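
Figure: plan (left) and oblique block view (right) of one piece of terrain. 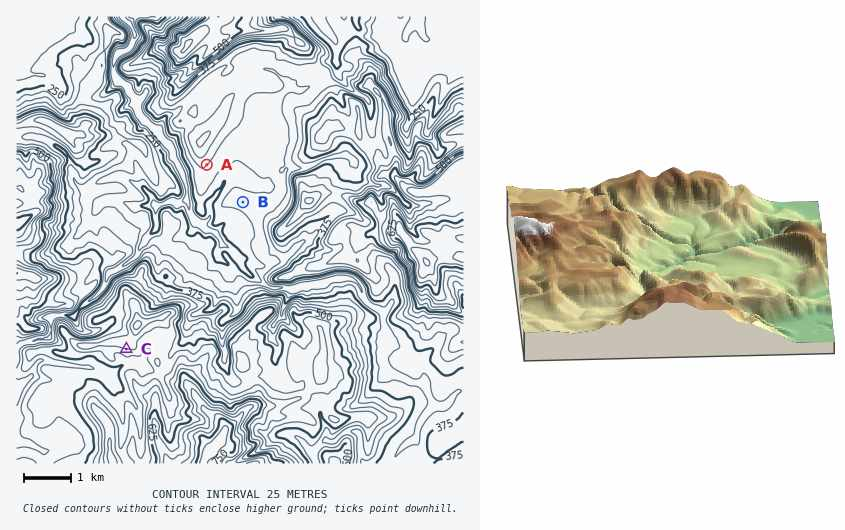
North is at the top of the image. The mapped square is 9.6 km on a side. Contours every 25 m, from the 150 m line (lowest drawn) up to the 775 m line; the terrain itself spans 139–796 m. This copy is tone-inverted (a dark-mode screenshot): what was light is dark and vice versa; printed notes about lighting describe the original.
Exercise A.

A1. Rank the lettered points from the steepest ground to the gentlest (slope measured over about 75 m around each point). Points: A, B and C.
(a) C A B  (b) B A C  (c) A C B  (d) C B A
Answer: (a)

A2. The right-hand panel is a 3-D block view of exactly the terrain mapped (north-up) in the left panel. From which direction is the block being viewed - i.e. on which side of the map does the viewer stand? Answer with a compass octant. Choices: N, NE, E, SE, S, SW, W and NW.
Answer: E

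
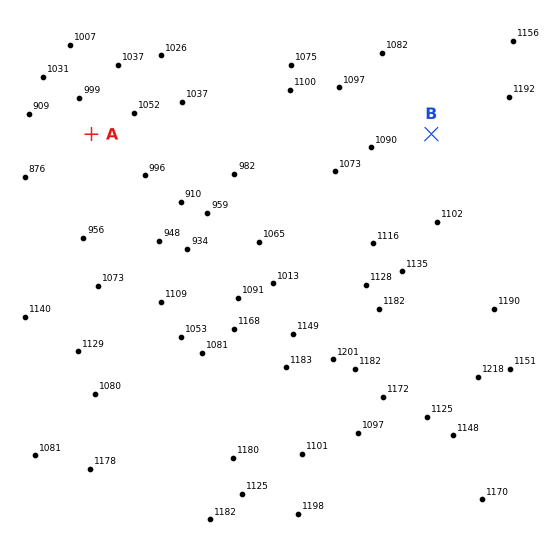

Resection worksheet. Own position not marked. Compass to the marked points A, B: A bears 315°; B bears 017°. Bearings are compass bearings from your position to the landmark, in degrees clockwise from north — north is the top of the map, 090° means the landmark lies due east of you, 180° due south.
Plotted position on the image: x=352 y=394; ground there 1135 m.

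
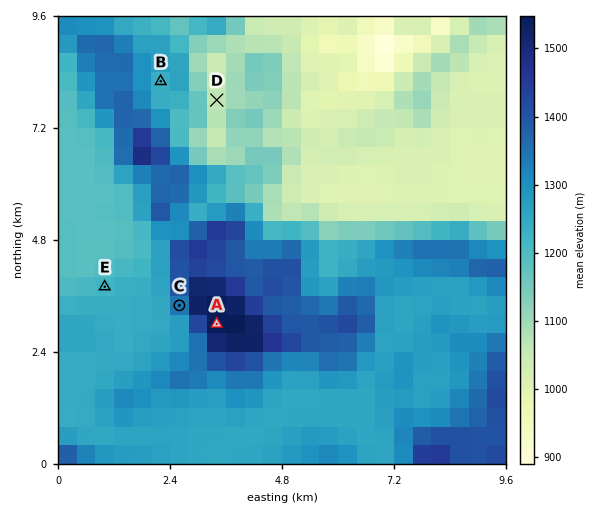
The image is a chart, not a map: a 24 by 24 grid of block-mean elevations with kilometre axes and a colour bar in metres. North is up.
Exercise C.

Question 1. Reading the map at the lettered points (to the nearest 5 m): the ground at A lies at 1550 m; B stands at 1225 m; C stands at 1330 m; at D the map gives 1055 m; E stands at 1220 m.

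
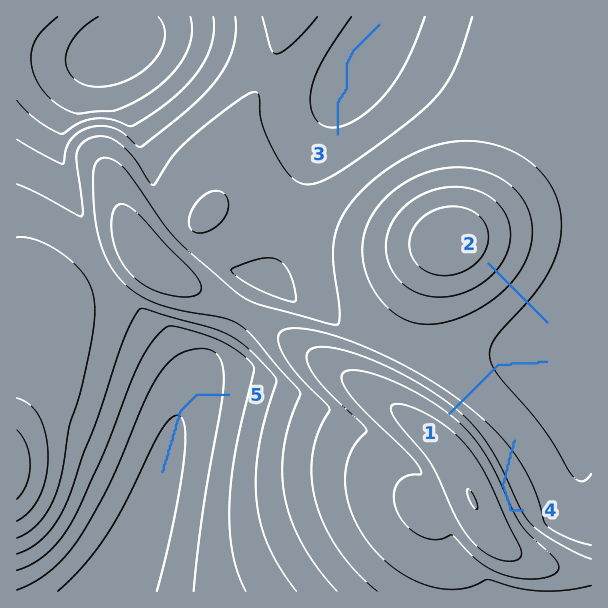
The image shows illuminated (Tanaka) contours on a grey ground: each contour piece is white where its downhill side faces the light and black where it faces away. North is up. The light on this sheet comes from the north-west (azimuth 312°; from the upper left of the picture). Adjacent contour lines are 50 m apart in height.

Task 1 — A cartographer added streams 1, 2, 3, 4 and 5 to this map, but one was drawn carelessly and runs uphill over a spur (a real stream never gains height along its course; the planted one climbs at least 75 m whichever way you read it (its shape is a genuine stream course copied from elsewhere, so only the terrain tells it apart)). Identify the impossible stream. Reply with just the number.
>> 4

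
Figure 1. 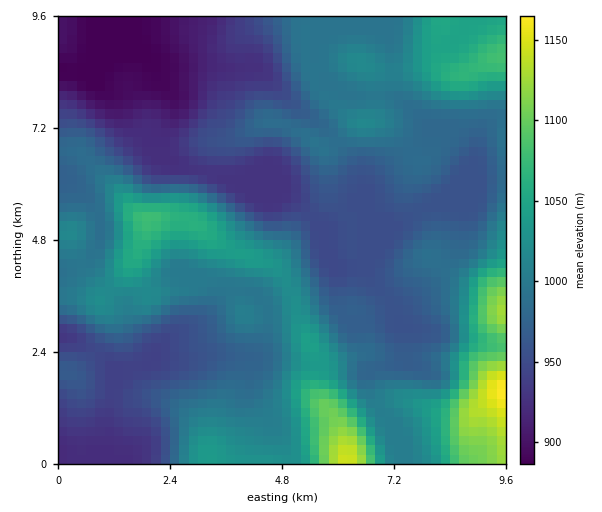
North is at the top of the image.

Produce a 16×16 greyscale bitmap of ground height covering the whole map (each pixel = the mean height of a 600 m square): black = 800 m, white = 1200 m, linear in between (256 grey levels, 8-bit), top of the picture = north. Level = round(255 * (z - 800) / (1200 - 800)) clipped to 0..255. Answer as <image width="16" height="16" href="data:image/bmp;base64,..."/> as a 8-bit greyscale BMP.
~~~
<image width="16" height="16" href="data:image/bmp;base64,Qk02BQAAAAAAADYEAAAoAAAAEAAAABAAAAABAAgAAAAAAAABAAATCwAAEwsAAAABAAAAAAAAAAAAAAEBAQACAgIAAwMDAAQEBAAFBQUABgYGAAcHBwAICAgACQkJAAoKCgALCwsADAwMAA0NDQAODg4ADw8PABAQEAAREREAEhISABMTEwAUFBQAFRUVABYWFgAXFxcAGBgYABkZGQAaGhoAGxsbABwcHAAdHR0AHh4eAB8fHwAgICAAISEhACIiIgAjIyMAJCQkACUlJQAmJiYAJycnACgoKAApKSkAKioqACsrKwAsLCwALS0tAC4uLgAvLy8AMDAwADExMQAyMjIAMzMzADQ0NAA1NTUANjY2ADc3NwA4ODgAOTk5ADo6OgA7OzsAPDw8AD09PQA+Pj4APz8/AEBAQABBQUEAQkJCAENDQwBEREQARUVFAEZGRgBHR0cASEhIAElJSQBKSkoAS0tLAExMTABNTU0ATk5OAE9PTwBQUFAAUVFRAFJSUgBTU1MAVFRUAFVVVQBWVlYAV1dXAFhYWABZWVkAWlpaAFtbWwBcXFwAXV1dAF5eXgBfX18AYGBgAGFhYQBiYmIAY2NjAGRkZABlZWUAZmZmAGdnZwBoaGgAaWlpAGpqagBra2sAbGxsAG1tbQBubm4Ab29vAHBwcABxcXEAcnJyAHNzcwB0dHQAdXV1AHZ2dgB3d3cAeHh4AHl5eQB6enoAe3t7AHx8fAB9fX0Afn5+AH9/fwCAgIAAgYGBAIKCggCDg4MAhISEAIWFhQCGhoYAh4eHAIiIiACJiYkAioqKAIuLiwCMjIwAjY2NAI6OjgCPj48AkJCQAJGRkQCSkpIAk5OTAJSUlACVlZUAlpaWAJeXlwCYmJgAmZmZAJqamgCbm5sAnJycAJ2dnQCenp4An5+fAKCgoAChoaEAoqKiAKOjowCkpKQApaWlAKampgCnp6cAqKioAKmpqQCqqqoAq6urAKysrACtra0Arq6uAK+vrwCwsLAAsbGxALKysgCzs7MAtLS0ALW1tQC2trYAt7e3ALi4uAC5ubkAurq6ALu7uwC8vLwAvb29AL6+vgC/v78AwMDAAMHBwQDCwsIAw8PDAMTExADFxcUAxsbGAMfHxwDIyMgAycnJAMrKygDLy8sAzMzMAM3NzQDOzs4Az8/PANDQ0ADR0dEA0tLSANPT0wDU1NQA1dXVANbW1gDX19cA2NjYANnZ2QDa2toA29vbANzc3ADd3d0A3t7eAN/f3wDg4OAA4eHhAOLi4gDj4+MA5OTkAOXl5QDm5uYA5+fnAOjo6ADp6ekA6urqAOvr6wDs7OwA7e3tAO7u7gDv7+8A8PDwAPHx8QDy8vIA8/PzAPT09AD19fUA9vb2APf39wD4+PgA+fn5APr6+gD7+/sA/Pz8AP39/QD+/v4A////AE5PUFqClY+Mkr/SloSYvspWVVdgfIiEg5S8toeInsjVYl1dZnF4eH6bsZCBiY674GZdW1tiaXB1j5Z8cW51pcpZaGtfYWp1eJGMcm1nbJC1d4eDfW9zgH6Nd21nZnCRxH6IkomAf4GHh2lkZG10ibOAf5+ZjJWWkHxgYWJwd3eOhXufrKWfg2xoX2JiZWxrfXN8lo+NdllSWGRiZGlmZG9xeGxWVVVUUltvaGpzcGZtcWZTTlVhZmRweHl6dnNvcllJRUdHWWRxbXeDg3h3eXk+OTw6P05VWWx8f4GDlp+YOTc4OT9LUVh2fYeEip+msD03NzpCS1dleXx8fIaenqM="/>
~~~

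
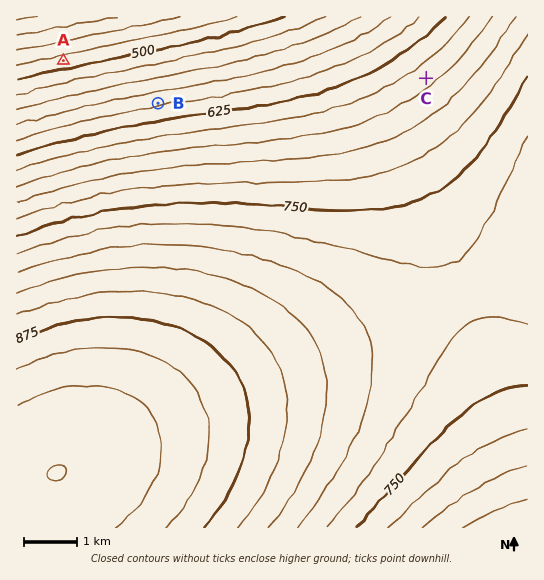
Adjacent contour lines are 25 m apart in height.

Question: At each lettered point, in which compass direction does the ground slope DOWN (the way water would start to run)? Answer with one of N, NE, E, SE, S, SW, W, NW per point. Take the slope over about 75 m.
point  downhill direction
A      N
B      N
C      NW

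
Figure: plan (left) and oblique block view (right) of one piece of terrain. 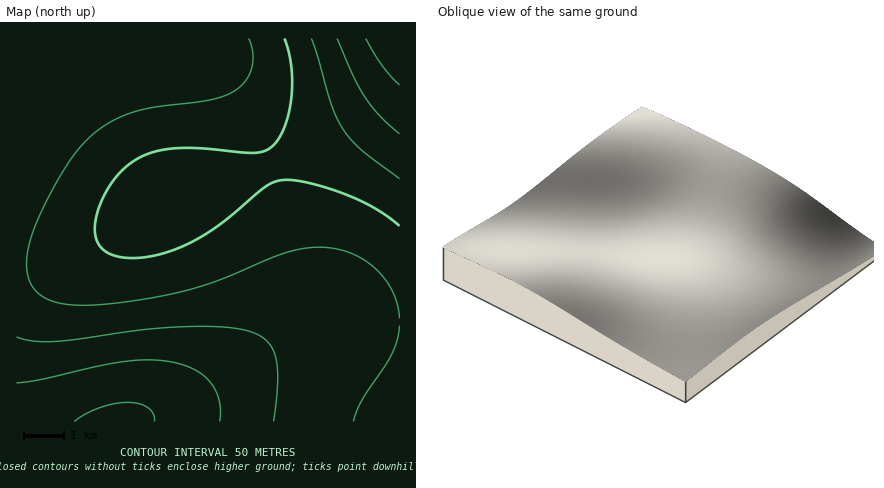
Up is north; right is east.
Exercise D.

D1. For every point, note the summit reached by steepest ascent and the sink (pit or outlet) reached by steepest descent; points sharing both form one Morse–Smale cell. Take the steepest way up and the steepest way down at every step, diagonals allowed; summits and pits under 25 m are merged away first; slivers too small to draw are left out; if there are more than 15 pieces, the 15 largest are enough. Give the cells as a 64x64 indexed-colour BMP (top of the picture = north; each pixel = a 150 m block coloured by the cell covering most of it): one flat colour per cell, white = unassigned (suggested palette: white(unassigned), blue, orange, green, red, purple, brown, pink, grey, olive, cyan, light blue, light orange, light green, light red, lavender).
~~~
<image width="64" height="64" href="data:image/bmp;base64,Qk12CAAAAAAAAHYAAAAoAAAAQAAAAEAAAAABAAQAAAAAAAAIAAATCwAAEwsAABAAAAAAAAAA////ALR3HwAOf/8ALKAsACgn1gC9Z5QAS1aMAMJ34wB/f38AIr28AM++FwDox64AeLv/AIrfmACWmP8A1bDFABEREREREREREREREREREREREREREREREREREREREREREREREREREREREREREREREREREREREREREREREREREREREREREREREREREREREREREREREREREREREREREREREREREREREREREREREREREREREREREREREREREREREREREREREREREREREREREREREREREREREREREREREREREREREREREREREREREREREREREREREREREREREREREREREREREREREREREREREREREREREREREREREREREREREREREREREREREREREREREREREREREREREREREREREREREREREREREREREREREREREREREREREREREREREREREREREREREREREREREREREREREREREREREREREREREREREREREREREREREREREREREREREREREREREREREREREREREREREREREREREREREREREREREREREREREREREREREREREREREREREREREREREREREREREREREREREREREREREREREREREREREREREREREREREREREREREREREREREREREREREREREREREREREREREREREREREREREREREREREREREREREREREREREREREREREREREREREREREREREREREREREREREREREREREREREREREREREREREREREREREREREREREREREREREREREREREREREREREREREREREREREREREREREREREREREREREREREREREREREREREREREREREREREREREREREREREREREREREREREREREREREREREREREREREREREREREREREREREREREREREREREREREREREREREREREREREREREREREREREREREREREREREREREREREREREREREREREREREREREREREREREREREREREREREREREREREREREREREREREREREREREREREREREREREREREREREREREREREREREREREREREREREREREREREREREREREREREREREREREREREREREREREREREREREREREREREREREREiIiIRERERERERERERERERERERERERERERERERERERESIiIiIhERERERERERERERERERERERERERERERERERERIiIiIiIhEREREREREREREREREREREREREREREREREREiIiIiIiIhERERERERERERERERERERERERERERERERESIiIiIiIiIhERERERERERERERERERERERERERERERERIiIiIiIiIiIhEREREREREREREREREREREREREREREREiIiIiIiIiIiIRERERERERERERERERERERERERERERESIiIiIiIiIiIiIRERERERERERERERERERERERERERERIiIiIiIiIiIiIiEREREREREREREREREREREREREREREiIiIiIiIiIiIiIhERERERERERERERERERERERERERESIiIiIiIiIiIiIiIhERERERERERERERERERERERERERIiIiIiIiIiIiIiIiIhEREREREREREREREREREREREREiIiIiIiIiIiIiIiIiIhERERERERERERERERERERERESIiIiIiIiIiIiIiIiIiIiIRERERERERERERERERERERIiIiIiIiIiIiIiIiIiIiIiIhEREREREREREREREREREiIiIiIiIiIiIiIiIiIiIiIiIiIRERERERERERERERESIiIiIiIiIiIiIiIiIiIiIiIiIiIhERERERERERERERIiIiIiIiIiIiIiIiIiIiIiIiIiIiIiEREREREREREREiIiIiIiIiIiIiIiIiIiIiIiIiIiIiIiERERERERERESIiIiIiIiIiIiIiIiIiIiIiIiIiIiIiIiERERERERERIiIiIiIiIiIiIiIiIiIiIiIiIiIiIiIiIiEREREREREiIiIiIiIiIiIiIiIiIiIiIiIiIiIiIiIiIiERERERESIiIiIiIiIiIiIiIiIiIiIiIiIiIiIiIiIiIhERERERIiIiIiIiIiIiIiIiIiIiIiIiIiIiIiIiIiIiIhEREREiIiIiIiIiIiIiIiIiIiIiIiIiIiIiIiIiIiIiIRERETIiIiIiIiIiIiIiIiIiIiIiIiIiIiIiIiIiIiIiERERMyIiIiIiIiIiIiIiIiIiIiIiIiIiIiIiIiIiIiIiEREzMiIiIiIiIiIiIiIiIiIiIiIiIiIiIiIiIiIiIiIhETMzIiIiIiIiIiIiIiIiIiIiIiIiIiIiIiIiIiIiIiIRMzMyIiIiIiIiIiIiIiIiIiIiIiIiIiIiIiIiIiIiIiEzMzMiIiIiIiIiIiIiIiIiIiIiIiIiIiIiIiIiIiIiIjMzMzIiIiIiIiIiIiIiIiIiIiIiIiIiIiIiIiIiIiIiMzMzMzIiIiIiIiIiIiIiIiIiIiIiIiIiIiIiIiIiIiIzMzMzMyIiIiIiIiIiIiIiIiIiIiIiIiIiIiIiIiIiIjMzMzMzMyIiIiIiIiIiIiIiIiIiIiIiIiIiIiIiIiIiMzMzMzMzMiIiIiIiIiIiIiIiIiIiIiIiIiIiIiIiIiIzMzMzMzMzMyIiIiIiIiIiIiIiIiIiIiIiIiIiIiIiIjMzMzMzMzMzMzMiIiIiIiIiIiIiIiIiIiIiIiIiIiIi"/>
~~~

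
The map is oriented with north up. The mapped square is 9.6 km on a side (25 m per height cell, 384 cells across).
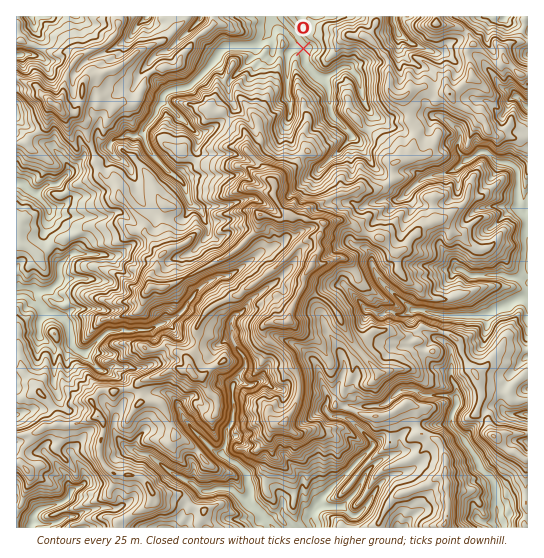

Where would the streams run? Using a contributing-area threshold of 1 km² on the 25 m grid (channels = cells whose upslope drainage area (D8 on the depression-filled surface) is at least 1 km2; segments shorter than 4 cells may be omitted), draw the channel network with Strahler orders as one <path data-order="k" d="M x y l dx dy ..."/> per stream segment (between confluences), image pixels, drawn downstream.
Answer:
<path data-order="2" d="M314 511l-3 4 0 7 3 3 0 2"/><path data-order="1" d="M362 510l-5 5-6 0-8-8-14 0-2-1-8 0-5 5"/><path data-order="2" d="M253 506l20 21"/><path data-order="1" d="M71 491l-1 2 0 2-7 7-9 3-1 1-4 0-2 1-6 2-4 2-4 6 0 6-3 4"/><path data-order="2" d="M222 454l8 7 7 2 9 10 1 2 0 8 3 4 0 14 3 5"/><path data-order="1" d="M135 450l6 4 6 0 3 1 17 15 8 5 18 8 9 8 9 0 4-2 15 0 3 1 9 9 4 0 7 7"/><path data-order="1" d="M189 425l2 4 24 24 6 0 0 1 1 0"/><path data-order="2" d="M457 399l0 6-6 10 0 11 12 12 14 20 2 9 12 11 4 7 0 5 2 1 0 30 4 6"/><path data-order="1" d="M406 390l9 0 8 5 28 0 6 4"/><path data-order="1" d="M343 374l-6 13-2 7-2 3-4 0 0 2-3 6 0 6 7 6 10 0 7 2 23 23 0 5-12 12-2 0-5 6 0 1-33 33-6 8-1 4"/><path data-order="1" d="M451 363l0 16 6 8 0 12"/><path data-order="1" d="M85 354l-6-3"/><path data-order="2" d="M79 351l-4-2-4-6 0-5-2-5 0-6-3-5-7-7-5-2-8 0-7-8"/><path data-order="1" d="M39 335l0-14 4-6 0-4-2-2-2-4"/><path data-order="2" d="M413 310l10 0 6 3 10 1 2 1 44 0 8-5 5-1 4-3 3 0 14-8 6 0 2 1"/><path data-order="1" d="M245 309l-6 5-2 0-6 7 0 17 7 12 5 5 3 10-3 5-8 9-2 7 0 16 1 1-1 18-7 10 0 12-4 8 0 3"/><path data-order="1" d="M366 309l8 2 5 4 3 0 5-4 4 0 7 4 4 0 11-5"/><path data-order="2" d="M39 305l-8-8 0-2-4-2"/><path data-order="2" d="M27 293l-2 0-2-2-2 2-4 0"/><path data-order="1" d="M378 277l4 6 8 8 8 6 15 13"/><path data-order="1" d="M459 270l6 1 5 4 35 0 4 3 9 0 5 4 4 0 0 1"/><path data-order="1" d="M245 265l-4 4-8 4-3 2-3 0-1 2-7 0-16 8-9 9-9 15-10 9-10 5-7 2-8 5-16 0-1 1-14-1-1 1-9 0-3 2-19 18-8 0"/><path data-order="1" d="M89 254l-18 0-2 1-8 8-2 3 0 13-8 10-6 2-18 2"/><path data-order="1" d="M209 234l0-7-6-8 0-4-6-8-8-6-6-18-12-10-1 0-19-19-5-9-3-14"/><path data-order="1" d="M49 211l0-2-3-4-9-10 0-1"/><path data-order="1" d="M398 199l4-1 16-16 4-3 9-2 2-2 16-2 8-4 8-8 2-2"/><path data-order="2" d="M37 194l-8-4-7-7-5 0"/><path data-order="1" d="M67 174l-9 9-3 2-8 0-2 1-8 8"/><path data-order="1" d="M329 161l22-23 0-4-20-20 0-3-1-1 0-9-1-2 0-10-2-2 0-2-1-3-8-7"/><path data-order="2" d="M467 159l3 0 8-6 7-2 2 2 8 8 3 1 7 0 1 1 3 0 8 6 1 2 0 38 7 6 2 6 0 48"/><path data-order="1" d="M114 155l-4-5 0-7 4-4 3-1 4 0 4-3 6 0 3 2 9-6"/><path data-order="2" d="M143 131l2-4 10-12 2-2 0-4 5-7"/><path data-order="1" d="M459 131l2 3 0 5-3 4 0 7 7 8 0 1 2 0"/><path data-order="1" d="M189 126l-23-23-4-1"/><path data-order="2" d="M162 102l0-4 5-7 8-1 2-1 6 0 4-3 3 0 21-21 7-11 7-7 2-1 30 0 12-12 0-9 2-6"/><path data-order="1" d="M290 101l-3-4 0-43 10-9 0-3"/><path data-order="1" d="M517 97l4 2 0 2 6 6"/><path data-order="1" d="M361 91l-2-10-2-6-8-8-7 0-16 11-8-3"/><path data-order="2" d="M318 75l-1 0-11-10-1-3 0-11-8-9"/><path data-order="2" d="M297 42l-6-8-10-11-10-4"/><path data-order="1" d="M178 41l9-8 14-14 1-2"/><path data-order="1" d="M407 41l-10-10 0-5-3-4 0-5"/><path data-order="1" d="M138 25l9-8"/>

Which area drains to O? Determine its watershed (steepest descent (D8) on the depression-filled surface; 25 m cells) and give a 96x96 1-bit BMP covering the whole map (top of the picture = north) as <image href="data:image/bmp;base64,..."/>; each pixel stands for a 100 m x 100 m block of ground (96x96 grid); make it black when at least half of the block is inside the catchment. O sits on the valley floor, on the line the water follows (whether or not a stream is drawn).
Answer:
<image width="96" height="96" href="data:image/bmp;base64,Qk2+BAAAAAAAAD4AAAAoAAAAYAAAAGAAAAABAAEAAAAAAIAEAAATCwAAEwsAAAIAAAAAAAAA////AAAAAAAAAAAAAAAAAAAAAAAAAAAAAAAAAAAAAAAAAAAAAAAAAAAAAAAAAAAAAAAAAAAAAAAAAAAAAAAAAAAAAAAAAAAAAAAAAAAAAAAAAAAAAAAAAAAAAAAAAAAAAAAAAAAAAAAAAAAAAAAAAAAAAAAAAAAAAAAAAAAAAAAAAAAAAAAAAAAAAAAAAAAAAAAAAAAAAAAAAAAAAAAAAAAAAAAAAAAAAAAAAAAAAAAAAAAAAAAAAAAAAAAAAAAAAAAAAAAAAAAAAAAAAAAAAAAAAAAAAAAAAAAAAAAAAAAAAAAAAAAAAAAAAAAAAAAAAAAAAAAAAAAAAAAAAAAAAAAAAAAAAAAAAAAAAAAAAAAAAAAAAAAAAAAAAAAAAAAAAAAAAAAAAAAAAAAAAAAAAAAAAAAAAAAAAAAAAAAAAAAAAAAAAAAAAAAAAAAAAAAAAAAAAAAAAAAAAAAAAAAAAAAAAAAAAAAAAAAAAAAAAAAAAAAAAAAAAAAAAAAAAAAAAAAAAAAAAAAAAAAAAAAAAAAAAAAAAAAAAAAAAAAAAAAAAAAAAAAAAAAAAAAAAAAAAAAAAAAAAAAAAAAAAAAAAAAAAAAAAAAAAAAAAAAAAAAAAAAAAAAAAAAAAAAAAAAAAAAAAAAAAAAAAAAAAAAAAAAAAAAAAAAAAAAAAAAAAAAAAAAAAAAAAAAAAAAAAAAAAAAAAAAAAAAAAAAAAAAAAAAAAAAAAAAAAAAAAAAAAAAAAAAAAAAAAAAAAAAAAAAAAAAAAAAAAAAAAAAAAAAAAAAAAAAAAAAAAAAAAAAAAAAAAAAAAAAAAAAAAAAAAAAAAAAAAAAAAAAAAAAAAAAAAAAAAAAAAAAAAAAAAAAAAAAAAAAAAAAAAAAAAAAAAAAAAAAAAAAAAAAAAAAAAAAAAAAAAAAAAAAAAAAAAAAAAAAAAAAAAAAMAAAAAAAAAAAAAAA8AAAAAAAAAAAAAAB/AAAAAAAAAAAAAAB/wAAAAAAAAAAAAAD/8AAAAAAAAAAAAAD//2AAAAAAAAAAAAD///wAAAAAAAAAAAB///4AAAAAAAAAAAAf//4AAAAAAAAAAAAP//4AAAAAAAAAAAAP//4AAAAAAAAAAAAH//+AAAAAAAAAAAAD///AAAAAAAAAAAAD///AAAAAAAAAAAAD///gAAAAAAAAAAAD///gAAAAAAAAAAAD///gAAAAAAAAAAAB///AAAAAAAAAAAAB///AAAAAAAAAAAAD///AAAAAAAAAAAAD///AAAAAAAAAAAAD//+AAAAAAAAAAAAD//+AAAAAAAAAAAAH//wAAAAAAAAAAAAH//wAAAAAAAAAAAAH//wAAAAAAAAAAAAH//wAAAAAAAAAAAAP//wAAAAAAAAAAAAP//wAAAAAAAAAAAAP//wAAAAAAAAAAAAH//gAAAAAAAAAAAAH//AAAAAAAAAAAAAD//AAAAAAAAAAAAAB/8AAAAAAAAAAAAAAAAAAAAAAAAAAAAAAAAAAAAAAAAAAAAAAAAAAAAAAAAAAAAAAAAAAAAA="/>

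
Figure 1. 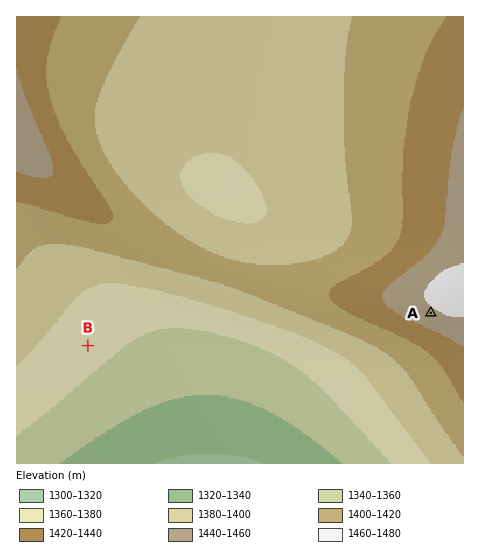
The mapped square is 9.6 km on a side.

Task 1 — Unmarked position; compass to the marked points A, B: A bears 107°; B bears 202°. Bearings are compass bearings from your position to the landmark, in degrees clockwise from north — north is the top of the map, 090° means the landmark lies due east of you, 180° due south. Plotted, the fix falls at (137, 223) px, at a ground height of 1415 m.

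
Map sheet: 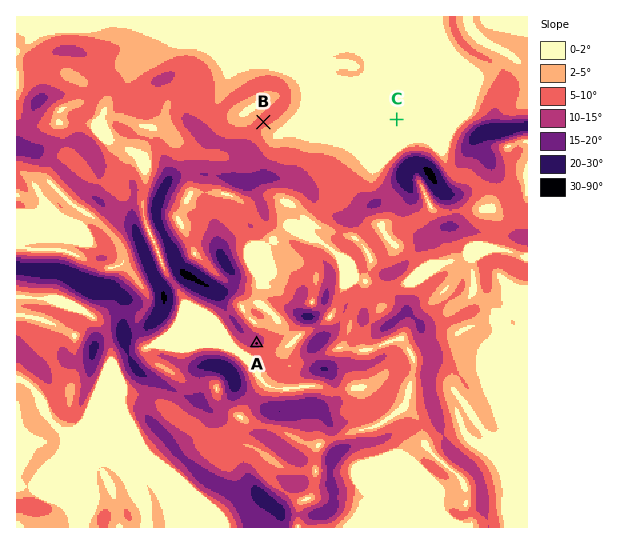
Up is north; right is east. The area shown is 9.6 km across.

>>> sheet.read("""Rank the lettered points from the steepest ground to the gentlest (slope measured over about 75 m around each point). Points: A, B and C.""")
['A', 'B', 'C']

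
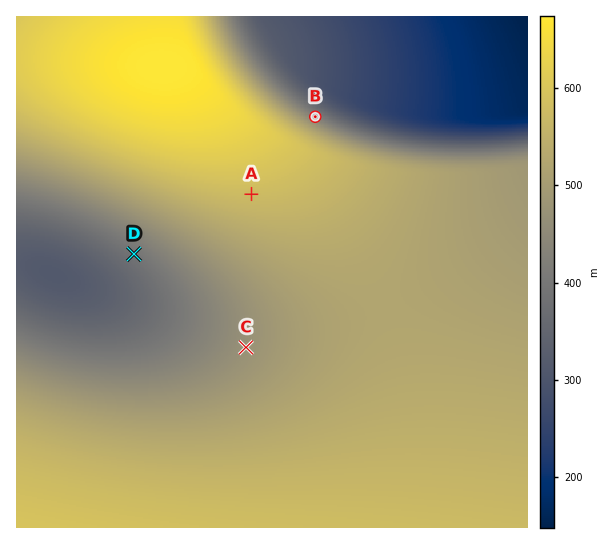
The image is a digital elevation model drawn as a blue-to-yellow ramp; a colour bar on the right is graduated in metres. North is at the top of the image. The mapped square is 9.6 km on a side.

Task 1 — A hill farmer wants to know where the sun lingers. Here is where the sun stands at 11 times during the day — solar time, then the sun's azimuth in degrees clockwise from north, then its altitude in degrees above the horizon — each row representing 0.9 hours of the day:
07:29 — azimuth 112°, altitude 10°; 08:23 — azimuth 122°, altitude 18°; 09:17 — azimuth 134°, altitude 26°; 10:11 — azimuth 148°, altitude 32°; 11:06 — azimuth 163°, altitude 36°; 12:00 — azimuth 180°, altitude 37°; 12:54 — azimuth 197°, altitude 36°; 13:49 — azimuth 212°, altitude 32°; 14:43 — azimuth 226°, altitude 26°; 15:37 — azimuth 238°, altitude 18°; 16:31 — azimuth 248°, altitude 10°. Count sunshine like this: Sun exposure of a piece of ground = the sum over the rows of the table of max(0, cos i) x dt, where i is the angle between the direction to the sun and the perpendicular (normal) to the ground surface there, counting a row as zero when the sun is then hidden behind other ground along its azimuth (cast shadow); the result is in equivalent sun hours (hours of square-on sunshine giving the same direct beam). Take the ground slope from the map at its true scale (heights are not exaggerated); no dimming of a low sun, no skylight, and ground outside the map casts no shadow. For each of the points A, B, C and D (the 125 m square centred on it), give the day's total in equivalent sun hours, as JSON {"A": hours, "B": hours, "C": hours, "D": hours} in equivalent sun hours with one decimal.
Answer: {"A": 4.5, "B": 2.2, "C": 4.1, "D": 4.7}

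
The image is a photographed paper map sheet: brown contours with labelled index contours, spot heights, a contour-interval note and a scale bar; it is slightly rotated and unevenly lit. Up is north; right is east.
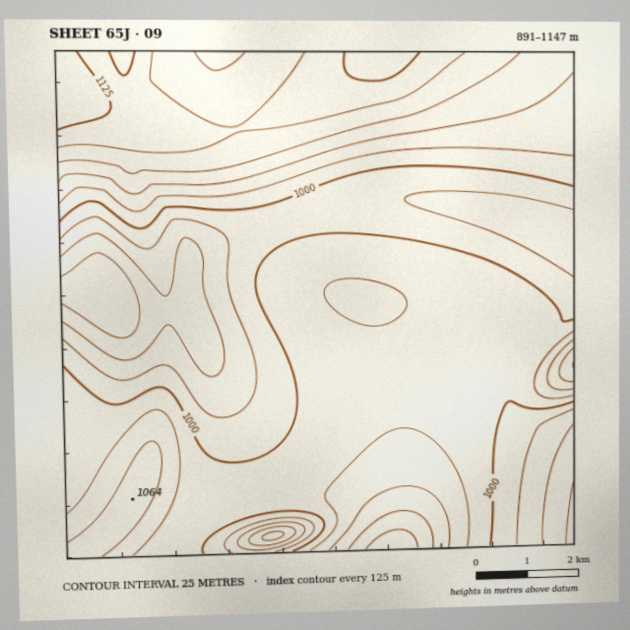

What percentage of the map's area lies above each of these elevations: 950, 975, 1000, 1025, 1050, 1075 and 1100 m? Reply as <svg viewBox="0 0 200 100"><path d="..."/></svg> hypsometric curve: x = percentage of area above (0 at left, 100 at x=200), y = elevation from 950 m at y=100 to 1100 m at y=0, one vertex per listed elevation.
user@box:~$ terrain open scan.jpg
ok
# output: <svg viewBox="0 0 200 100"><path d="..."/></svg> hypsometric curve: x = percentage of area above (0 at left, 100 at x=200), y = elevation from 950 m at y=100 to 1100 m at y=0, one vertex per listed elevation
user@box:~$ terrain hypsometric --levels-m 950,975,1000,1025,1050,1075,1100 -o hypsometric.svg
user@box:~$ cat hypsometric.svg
<svg viewBox="0 0 200 100"><path d="M186 100l-19-17-32-16-64-17-23-17-16-16-15-17"/></svg>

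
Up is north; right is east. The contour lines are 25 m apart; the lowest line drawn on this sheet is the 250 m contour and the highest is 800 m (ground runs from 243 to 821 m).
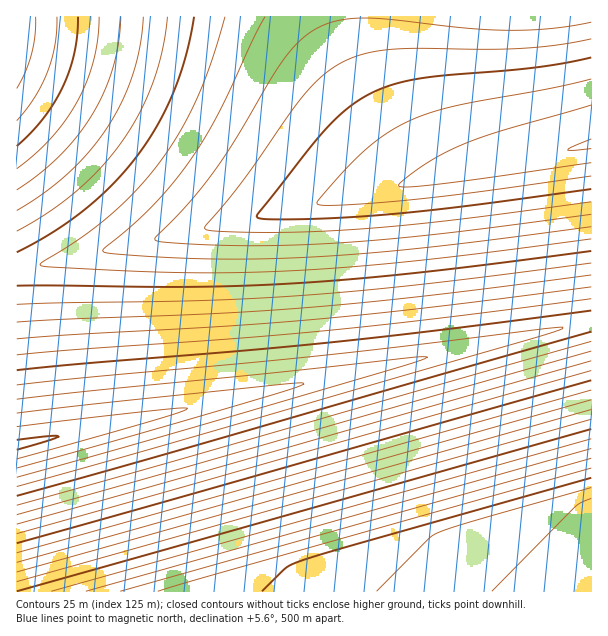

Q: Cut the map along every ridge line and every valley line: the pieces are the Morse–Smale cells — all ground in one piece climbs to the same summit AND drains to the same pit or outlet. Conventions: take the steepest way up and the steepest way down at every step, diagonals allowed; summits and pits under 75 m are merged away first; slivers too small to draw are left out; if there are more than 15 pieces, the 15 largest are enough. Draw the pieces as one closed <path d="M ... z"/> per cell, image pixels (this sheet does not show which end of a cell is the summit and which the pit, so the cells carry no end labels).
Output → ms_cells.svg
<path d="M591 16l-226 0-1 16 3 18 13 42 26 49 25 37-414 92-1 174 11 0 564-122z"/><path d="M591 322l-574 123-1 146 575 1z"/><path d="M363 16l-346 0-1 253 13-1 402-90-25-37-26-49-13-42z"/>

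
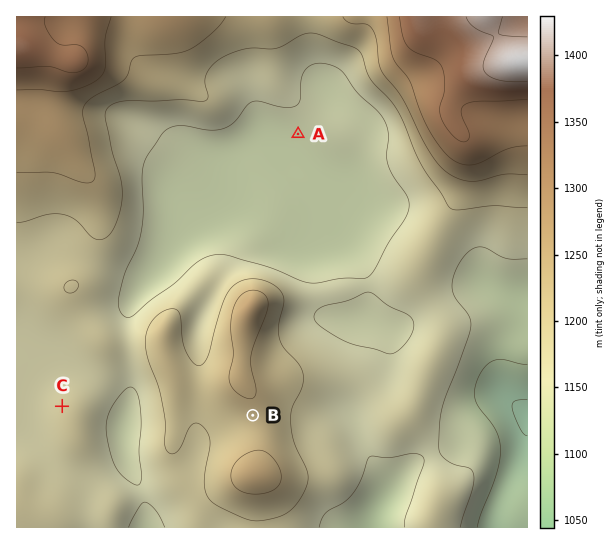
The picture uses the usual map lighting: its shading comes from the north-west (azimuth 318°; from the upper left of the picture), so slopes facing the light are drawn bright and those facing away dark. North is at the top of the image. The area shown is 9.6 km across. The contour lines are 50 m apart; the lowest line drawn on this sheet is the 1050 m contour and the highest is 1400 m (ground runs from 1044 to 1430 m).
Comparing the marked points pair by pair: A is lower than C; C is lower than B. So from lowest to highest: A C B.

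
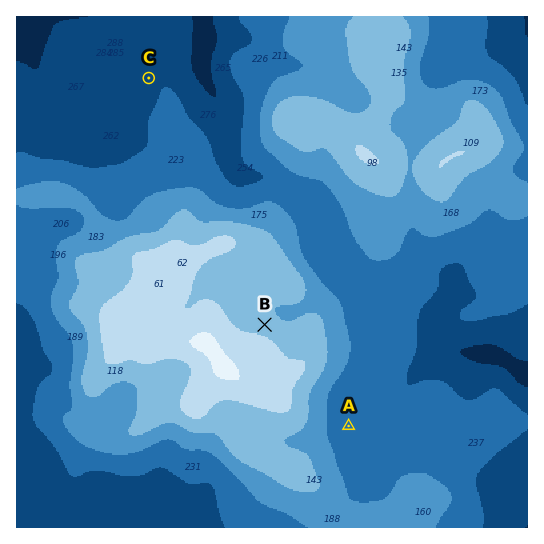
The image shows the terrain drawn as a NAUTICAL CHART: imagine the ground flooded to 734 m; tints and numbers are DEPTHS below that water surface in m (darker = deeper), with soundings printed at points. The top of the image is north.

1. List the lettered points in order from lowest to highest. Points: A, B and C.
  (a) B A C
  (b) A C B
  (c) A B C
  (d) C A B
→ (d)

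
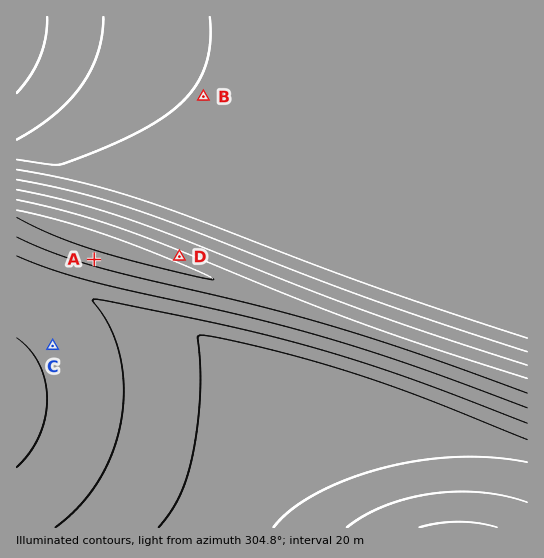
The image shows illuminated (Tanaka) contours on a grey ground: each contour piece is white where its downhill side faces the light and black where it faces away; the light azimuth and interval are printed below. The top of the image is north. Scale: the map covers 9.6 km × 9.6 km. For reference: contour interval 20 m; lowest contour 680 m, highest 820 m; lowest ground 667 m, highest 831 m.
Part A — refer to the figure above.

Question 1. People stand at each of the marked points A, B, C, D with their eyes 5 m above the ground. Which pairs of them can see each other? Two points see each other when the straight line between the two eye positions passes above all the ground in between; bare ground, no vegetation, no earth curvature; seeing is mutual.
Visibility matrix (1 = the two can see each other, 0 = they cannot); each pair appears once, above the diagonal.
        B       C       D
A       0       1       0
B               0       1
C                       0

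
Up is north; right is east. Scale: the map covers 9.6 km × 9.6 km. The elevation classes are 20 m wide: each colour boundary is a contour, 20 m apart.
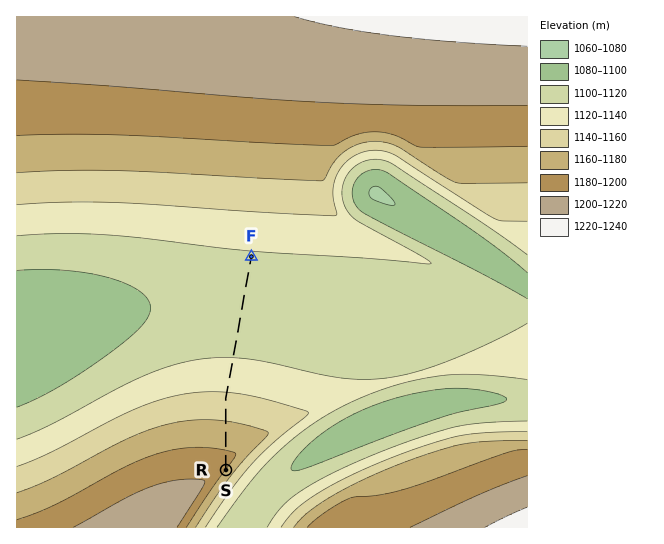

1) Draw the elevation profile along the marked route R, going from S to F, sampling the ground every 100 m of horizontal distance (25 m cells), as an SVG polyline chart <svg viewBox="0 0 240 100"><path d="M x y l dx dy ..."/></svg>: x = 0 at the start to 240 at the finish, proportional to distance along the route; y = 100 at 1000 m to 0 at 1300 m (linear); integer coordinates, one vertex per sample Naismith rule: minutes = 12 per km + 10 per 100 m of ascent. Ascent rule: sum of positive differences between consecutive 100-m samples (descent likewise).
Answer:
<svg viewBox="0 0 240 100"><path d="M0 40l6-2 6 0 6 1 6 1 6 2 6 1 6 1 5 1 6 1 6 2 6 1 6 1 6 1 6 2 6 1 6 1 6 1 6 1 6 1 6 1 6 1 6 1 6 0 5 1 6 1 6 0 6 0 6 1 6 0 6 0 6 0 6 0 6 0 6 0 6 0 6-1 6 0 6-1 6 0 5-1 3 0"/></svg>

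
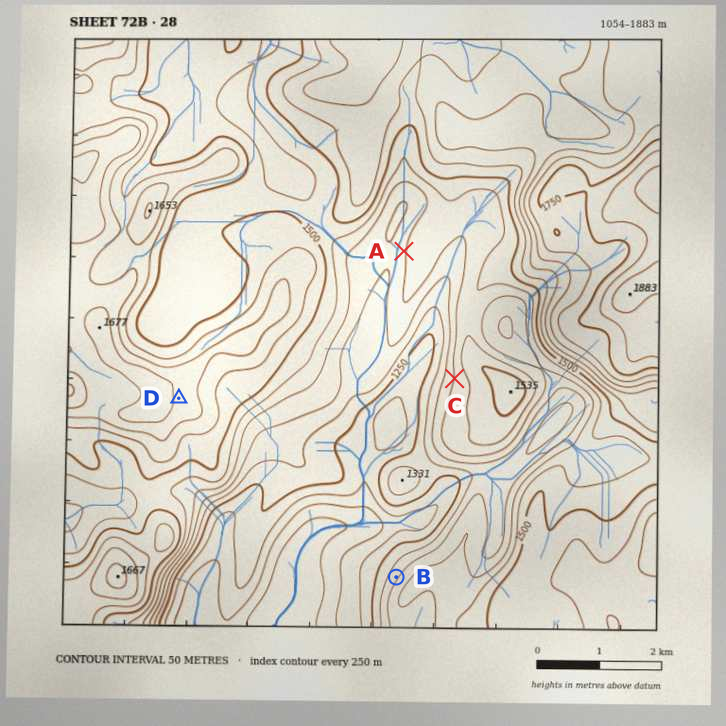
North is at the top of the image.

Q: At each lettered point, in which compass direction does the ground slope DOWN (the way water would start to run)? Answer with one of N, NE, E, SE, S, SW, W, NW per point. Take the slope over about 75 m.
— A W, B NW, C W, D E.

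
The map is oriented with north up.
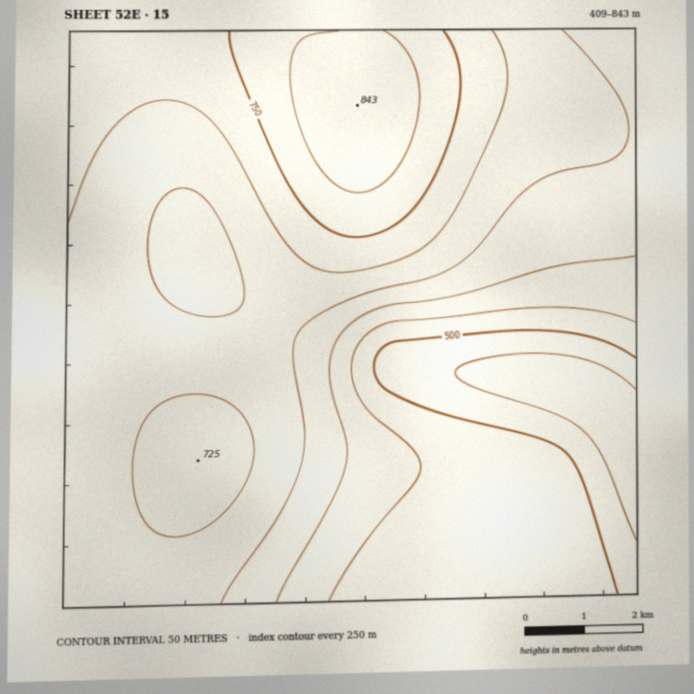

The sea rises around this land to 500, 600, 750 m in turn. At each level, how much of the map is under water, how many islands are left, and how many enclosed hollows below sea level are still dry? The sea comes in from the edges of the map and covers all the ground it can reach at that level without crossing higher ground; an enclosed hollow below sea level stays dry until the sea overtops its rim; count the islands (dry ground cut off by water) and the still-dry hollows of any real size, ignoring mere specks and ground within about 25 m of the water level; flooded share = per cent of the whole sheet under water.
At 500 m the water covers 9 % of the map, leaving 0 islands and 0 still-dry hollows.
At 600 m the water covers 30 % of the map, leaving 0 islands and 0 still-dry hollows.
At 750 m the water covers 89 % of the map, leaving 0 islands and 0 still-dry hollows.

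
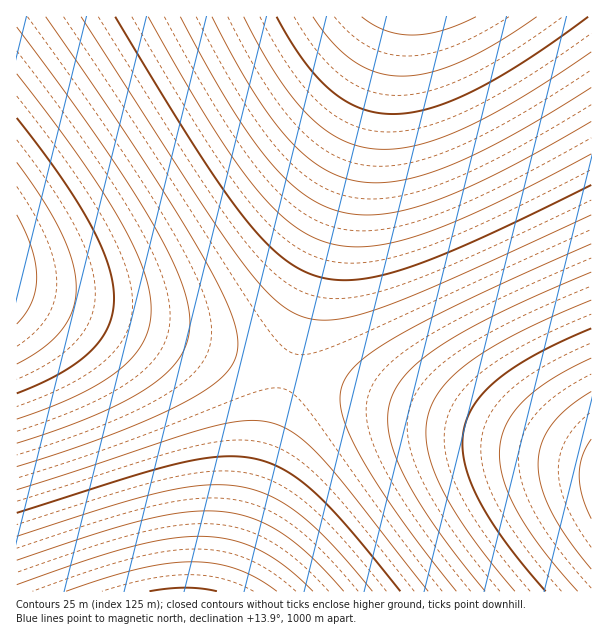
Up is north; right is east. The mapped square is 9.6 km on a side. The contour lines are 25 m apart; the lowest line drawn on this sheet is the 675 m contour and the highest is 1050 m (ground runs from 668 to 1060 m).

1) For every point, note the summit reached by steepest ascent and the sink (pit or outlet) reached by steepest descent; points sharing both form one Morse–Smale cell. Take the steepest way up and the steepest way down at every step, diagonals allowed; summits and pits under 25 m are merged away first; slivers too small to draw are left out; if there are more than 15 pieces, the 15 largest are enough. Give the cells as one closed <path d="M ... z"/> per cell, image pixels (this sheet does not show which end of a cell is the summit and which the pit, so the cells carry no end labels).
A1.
<path d="M393 16l-376 0-1 274 272 82 103-342z"/><path d="M591 16l-197 1-104 355 302 89z"/><path d="M18 290l-2 1 0 300 206 1 6-11 61-209-2-2z"/><path d="M291 372l-2 0-5 12-60 208 368-1 0-129-2-2z"/>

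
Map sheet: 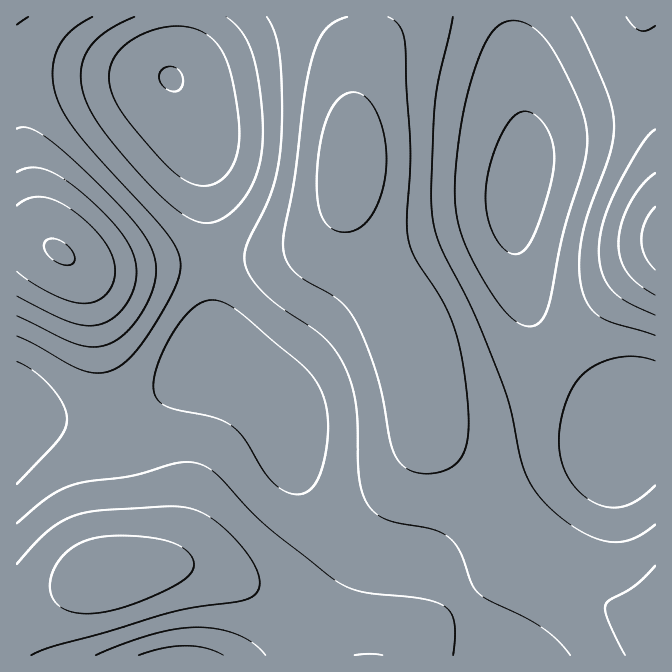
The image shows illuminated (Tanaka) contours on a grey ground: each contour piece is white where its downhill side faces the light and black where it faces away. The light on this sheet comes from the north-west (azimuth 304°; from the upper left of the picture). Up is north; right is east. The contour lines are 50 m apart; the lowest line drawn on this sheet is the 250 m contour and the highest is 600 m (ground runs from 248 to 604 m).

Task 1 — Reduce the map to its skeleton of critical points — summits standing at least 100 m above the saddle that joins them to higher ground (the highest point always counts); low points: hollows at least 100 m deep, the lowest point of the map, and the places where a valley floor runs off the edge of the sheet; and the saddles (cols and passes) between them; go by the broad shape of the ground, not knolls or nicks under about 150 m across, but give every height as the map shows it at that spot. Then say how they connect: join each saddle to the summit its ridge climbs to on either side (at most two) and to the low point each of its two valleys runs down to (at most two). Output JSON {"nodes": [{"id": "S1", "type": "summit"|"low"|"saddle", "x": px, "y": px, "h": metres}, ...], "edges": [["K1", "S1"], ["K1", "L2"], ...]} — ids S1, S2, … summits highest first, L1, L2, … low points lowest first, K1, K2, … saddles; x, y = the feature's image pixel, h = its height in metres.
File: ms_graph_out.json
{"nodes": [
{"id": "S1", "type": "summit", "x": 60, "y": 252, "h": 604},
{"id": "S2", "type": "summit", "x": 655, "y": 240, "h": 573},
{"id": "S3", "type": "summit", "x": 108, "y": 575, "h": 540},
{"id": "S4", "type": "summit", "x": 352, "y": 162, "h": 534},
{"id": "L1", "type": "low", "x": 170, "y": 78, "h": 248},
{"id": "L2", "type": "low", "x": 518, "y": 190, "h": 280},
{"id": "K1", "type": "saddle", "x": 494, "y": 507, "h": 427},
{"id": "K2", "type": "saddle", "x": 462, "y": 600, "h": 396},
{"id": "K3", "type": "saddle", "x": 210, "y": 262, "h": 377},
{"id": "K4", "type": "saddle", "x": 115, "y": 420, "h": 365},
{"id": "K5", "type": "saddle", "x": 557, "y": 355, "h": 362}],
"edges": [["K1", "S4"], ["K1", "L1"], ["K1", "L2"], ["K2", "S3"], ["K2", "S4"], ["K2", "L1"], ["K3", "S1"], ["K3", "S4"], ["K3", "L1"], ["K4", "S1"], ["K4", "S3"], ["K4", "L1"], ["K5", "S2"], ["K5", "S4"], ["K5", "L2"]]}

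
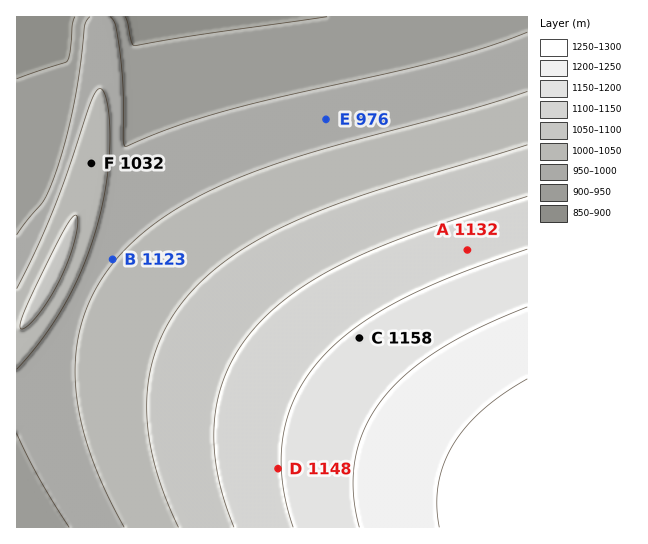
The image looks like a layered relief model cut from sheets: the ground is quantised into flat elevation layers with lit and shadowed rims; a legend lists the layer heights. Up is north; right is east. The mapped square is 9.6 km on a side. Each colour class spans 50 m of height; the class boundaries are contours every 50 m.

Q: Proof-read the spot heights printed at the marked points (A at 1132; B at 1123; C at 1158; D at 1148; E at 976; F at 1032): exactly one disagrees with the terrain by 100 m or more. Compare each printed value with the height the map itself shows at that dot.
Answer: B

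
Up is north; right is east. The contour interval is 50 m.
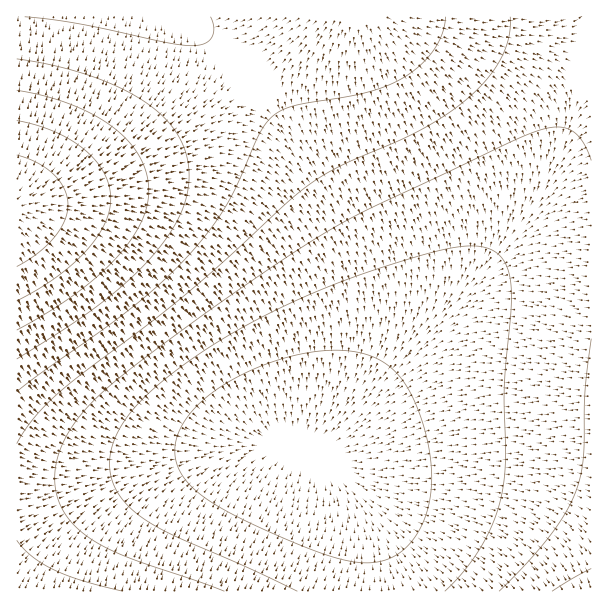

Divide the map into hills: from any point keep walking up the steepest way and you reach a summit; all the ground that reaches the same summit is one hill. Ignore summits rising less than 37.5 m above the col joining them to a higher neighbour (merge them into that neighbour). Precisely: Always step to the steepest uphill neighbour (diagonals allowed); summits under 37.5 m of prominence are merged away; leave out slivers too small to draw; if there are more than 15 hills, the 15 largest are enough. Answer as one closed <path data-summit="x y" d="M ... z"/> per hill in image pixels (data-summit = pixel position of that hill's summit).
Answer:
<path data-summit="17 210" d="M591 16l-574 0-1 473 20 1 35-4 105-26 63-12 43-2 18 5 11-1 21-16 102-110 64-62 18-12 23-9 28-5 24 0z"/><path data-summit="591 591" d="M591 236l-24 0-22 4-23 7-18 11-15 12-55 54-102 110-18 14-12 4 18 10 10 8 25 31 9 18 8 23 4 28 1 22 215-1z"/><path data-summit="17 591" d="M282 446l-28 0-26 4-157 36-35 4-19 0-1 101 359 1 1-22-4-28-8-23-9-18-19-25-16-14-21-12z"/>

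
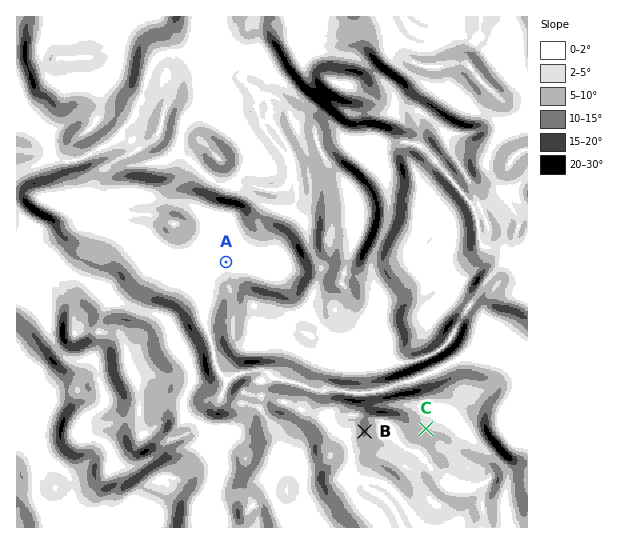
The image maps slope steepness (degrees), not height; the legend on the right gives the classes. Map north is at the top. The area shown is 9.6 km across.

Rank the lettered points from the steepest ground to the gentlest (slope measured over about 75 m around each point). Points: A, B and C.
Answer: B C A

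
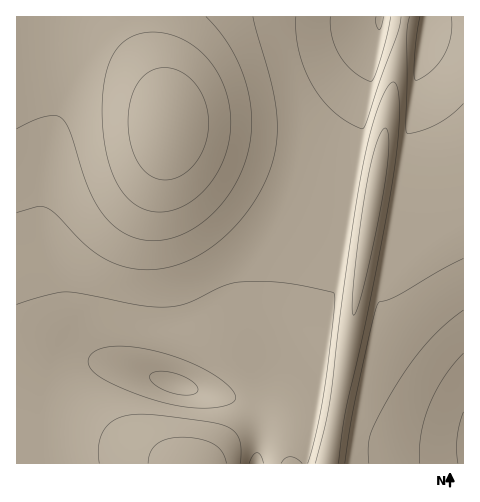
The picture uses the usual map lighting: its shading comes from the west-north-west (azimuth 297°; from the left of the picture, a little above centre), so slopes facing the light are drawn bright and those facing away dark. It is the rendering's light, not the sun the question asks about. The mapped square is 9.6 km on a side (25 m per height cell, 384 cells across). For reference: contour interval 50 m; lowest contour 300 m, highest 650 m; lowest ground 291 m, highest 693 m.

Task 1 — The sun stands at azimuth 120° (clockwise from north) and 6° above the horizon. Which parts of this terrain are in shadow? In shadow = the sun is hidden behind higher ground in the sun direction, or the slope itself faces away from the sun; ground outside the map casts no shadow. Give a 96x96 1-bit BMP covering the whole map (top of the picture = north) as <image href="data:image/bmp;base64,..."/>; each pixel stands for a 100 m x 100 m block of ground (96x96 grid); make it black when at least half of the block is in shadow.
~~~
<image width="96" height="96" href="data:image/bmp;base64,Qk2+BAAAAAAAAD4AAAAoAAAAYAAAAGAAAAABAAEAAAAAAIAEAAATCwAAEwsAAAIAAAAAAAAA////AAAAAAAAAAAAAAAOA8AAAAAAAAAAAAAOB8AAAAAAAAAAAAAAD8AAAAAAAAAAAAAAH8AAAAAAAAAAAAAAP+AAAAAAAAAAAAAAP+AAAAAAAAAAAAAAP+AAAAAAAAAAAAAAP+AAAAAAAAAAAAAAP+AAAAAAAAAAAAAAH/AAAAAAAAAAAAAAH/AAAAAAAAAAAAAAH/AAAAAAAAAAAAAAH/AAAAAAAAAAAAAAD/AAAAAAAAAAAAAAD/AAAAAAAAAAAAAAD/gAAAAAAAAAAAAAD/gAAAAAAAAAAAAAD/gAAAAAAAAAAAAAD/gAAAAAAAAAAAAAB/gAAAAAAAAAAAAAB/wAAAAAAAAAAAAAB/wAAAAAAAAAAAAAB/wAAAAAAAAAAAAAB/wAAAAAAAAAAAAAB/wAAAAAAAAAAAAAB/wAAAAAAAAAAAAAA/4AAAAAAAAAAAAAA/4AAAAAAAAAAAAAA/4AAAAAAAAAAAAAA/4AAAAAAAAAAAAAA/4AAAAAAAAAAAAAA/4AAAAAAAAAAAAAAf8AAAAAAAAAAAAAAf8AAAAAAAAAAAAAAf8AAAAAAAAAAAAAAf8AAAAAAAAAAAAAAf8AAAAAAAAAAAAAAP8AAAAAAAAAAAAAAP+AAAAAAAAAAAAAAP+AAAAAAAAAAAAAAP+AAAAAAAAAAAAAAP+AAAAAAAAAAAAAAP+AAAAAAAAAAAAAAH+AAAAAAAAAAAAAAH/AAAAAAAAAAAAAAH/AAAAAAAAAAAAAAH/AAAAAAAAAAAAAAH/AAAAAAAAAAAAAAD/AAAAAAAAAAAAAAD/AAAAAAAAAAAAAAD/gAAAAAAAAAAAAAD/gAAAAAAAAAAAAAD/gAAAAAAAAAAAAAD/gAAAAAAAAAAAAAB/gAAAAAAAAAAAAAB/gAAAAAAAAAAAAAB/wAAAAAAAAAAAAAB/wAAAAAAAAAAAAAB/wAAAAAAAAAAAAAB/wAAAAAAAAAAAAAB/wAAAAAAAAAAAAAA/4AAAAAAAAAAAAAA/4AAAAAAAAAAAAAA/4AAAAAAAAAAAAAA/4AAAAAAAAAAAAAA/4AAAAAAAAAAAAAA/4AAAAAAAAAAAAAA/8AAAAAAAAAAAAAAf8AAAAAAAAAAAAAAf8AAAAAAAAAAAAAAf8AAAAAAAAAAAAAAf8AAAAAAAAAAAAAAf8AAAAAAAAAAAAAAf+AAAAAAAAAAAAAAf+AAAAAAAAAAAAAAf+AAAAAAAAAAAAAAf+AAAAAAAAAAAAAAP+AAAAAAAAAAAAAAP/AAAAAAAAAAAAAAP/AAAAAAAAAAAAAAP/AAAAAAAAAAAAAAP/AAAAAAAAAAAAAAP/AAAAAAAAAAAAAAH/AAAAAAAAAAAAAAH/gAAAAAAAAAAAAAH/gAAAAAAAAAAAAAH/gAAAAAAAAAAAAAD/gAAAAAAAAAAAAAD/gAAAAAAAAAAAAAD/gAAAAAAAAAAAAAD/wAAAAAAAAAAAAAB/wAAAAAAAAAAAAAB/wAAAAAAAAAAAAAB/wAAAAAAAAAAAAAA/wAAAAAAAAAAAAAA/wAA="/>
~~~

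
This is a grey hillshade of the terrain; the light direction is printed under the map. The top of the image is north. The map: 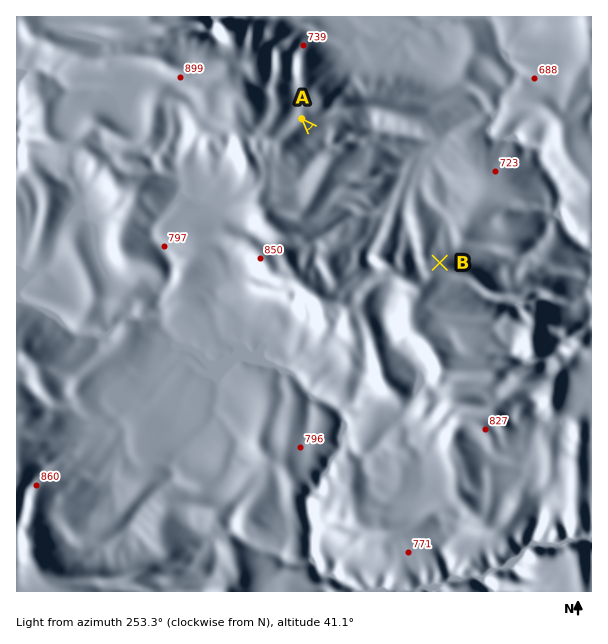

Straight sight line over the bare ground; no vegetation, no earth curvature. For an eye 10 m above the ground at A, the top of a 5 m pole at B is in view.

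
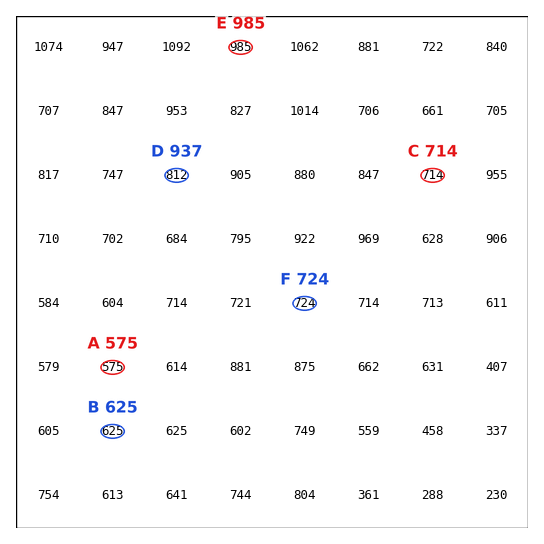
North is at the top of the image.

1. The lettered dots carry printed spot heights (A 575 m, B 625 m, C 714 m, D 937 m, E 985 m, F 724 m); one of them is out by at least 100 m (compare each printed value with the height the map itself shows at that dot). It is D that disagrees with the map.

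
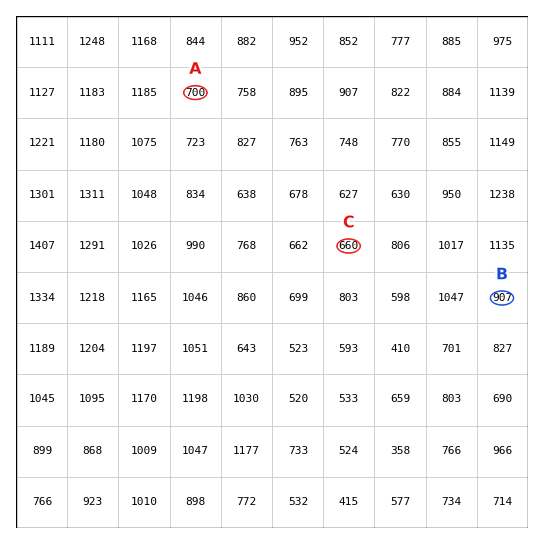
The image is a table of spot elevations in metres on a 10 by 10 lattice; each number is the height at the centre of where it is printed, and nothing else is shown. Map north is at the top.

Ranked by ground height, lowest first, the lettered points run C A B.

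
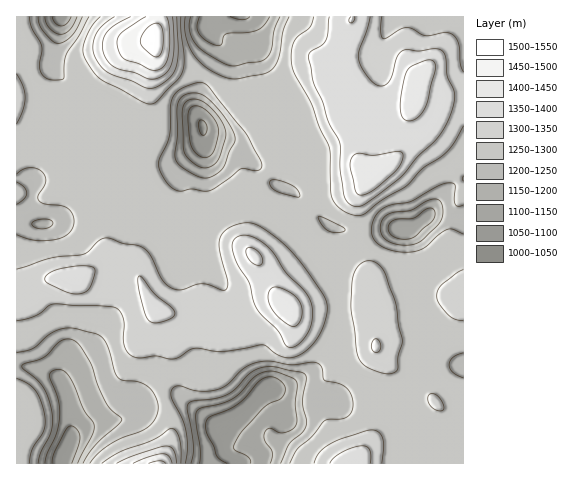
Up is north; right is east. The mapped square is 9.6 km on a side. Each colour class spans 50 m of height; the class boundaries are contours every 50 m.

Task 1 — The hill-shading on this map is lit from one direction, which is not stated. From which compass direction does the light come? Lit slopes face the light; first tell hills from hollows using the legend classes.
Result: W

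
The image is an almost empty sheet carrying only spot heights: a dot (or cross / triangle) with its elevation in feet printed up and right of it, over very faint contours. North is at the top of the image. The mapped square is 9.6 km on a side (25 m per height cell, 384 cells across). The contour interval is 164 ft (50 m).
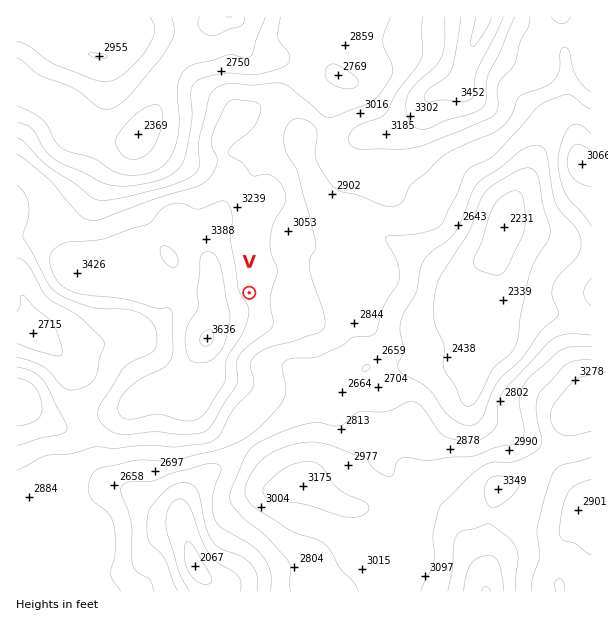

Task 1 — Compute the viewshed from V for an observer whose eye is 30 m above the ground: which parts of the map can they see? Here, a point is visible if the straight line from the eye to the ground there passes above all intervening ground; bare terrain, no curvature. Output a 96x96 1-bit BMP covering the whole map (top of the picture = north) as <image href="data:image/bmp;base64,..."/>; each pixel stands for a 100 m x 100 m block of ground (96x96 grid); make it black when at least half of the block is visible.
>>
<image width="96" height="96" href="data:image/bmp;base64,Qk2+BAAAAAAAAD4AAAAoAAAAYAAAAGAAAAABAAEAAAAAAIAEAAATCwAAEwsAAAIAAAAAAAAA////AAAAAAAAAAAAAAAAAH/+AAAAAAAAAAAAAD/+AAAAAAAAAAAAAD/+AAAAAAAAAAAAAB/+AAAAAAAAAAAAAB//AAAAAAAAAAAAAY//AAAAAAAAAAAAAd//gAAAAAAAAAAAAf//gAAAAAAAAAAAAf//wAAAAAAAAAAAAf//wAAAAAAAAAAAAf//gAAAAAAAAAAAAP//AAAAAAAAAAAAAP/+AAAAAAAAAAAAAP/+AAAAAAAAAAAD///+AAAAAAAAAAAP////AAAAAAAAA+A/////AAAAAAAAA///////gAAAAAAAA///////4AAAAAAAAf//////+AAAAAAAAf///////gAAAAAAAP///////wAAAAAAAP///////4AAAAAAAH///////8AAAAAAAD///////+AAAAAAAB///////+AAAAAAAA///////+AAAAAAAAf///h//+AAAAAAAAP///g///AAAAAAAAH///gf//gAAAAAAAH///Af//wAAAAAAAD///Af//8AAAAAAAA///gf//8AAAAAAAAP//mf//8AAAAAAAAH//////8AAAAAAAAD//////8AAAAAAAAA//+P//8AAAAAAAAAD/wH//8AAAAAAAAABgAH//8AAAAAAAAABAAD//8AAAAAAAAADAAB//8AAAAAIAAACAAA//8AAAAAcAAAEAAAf/8AAAAAcAfAMAAAf/8AAAAAeP/AYAAAf/8AAAAAP//AYAAAf/8AAAAAP/+A4AAAP/8AAAAAP/+A4AAAP/8AAAAAP/8A4AAAP/8AAAAAP/8B4AAAH/8AAAAAP/8B8AAAH/8AAAAAP/4D+AAAD/8AAAAAP/4D+AAAD/8AAAAAP/wH+AAAD/8AAAAAP/wP8AAAB/8AAAAAP/wP8AAAB/8AAAAAP/g/4AAAB/8AAAAAP///wAAAA/8AAAAAP///gAAAA/8AAAAAP/+fw/8AA/8AAAAAP/8B//4AA/8AAAAAPv8D//wAA/8AAAAAHv4H//wAA/8AAAAAHv4H//gAAf8AAAAAD/wP//wAAf8AAAAAD/gP//4AAf8AAAAAD/AP//4AAP8AAAAAD4Af//4AAP8AAAAABAAf//4AAP8AAAAAAAA///4AAP8AAAAAAAA///4AAP8AAAAAAAA///4AAP4AAAAAAAA////+APwAAAAAAAA/////APwAAAAAAAA/////APwAAAAABwA/////gPgAAAAAD4A/////gfgAAAAAH8A4A///gPgAAAAAD8BwAf//gHgAAAAAB+BgAf//AH8AAAAAAOAAAf/8AD8AAAAAADAAAf/4AD8AAAAAAAAAAf/wAB8AAAAAAAAAAP/gAB8AAAAAAAAAAMDAAA8AAAAAAAAAAAAAAA8AAAAAAAAAAABgAAcAAAAAAAAAAABwAAcAAAAAAAAAwBBwAAcAAAAAAAAB/hxwAAMAAAAAAAAH///wAAEAAAAAAAAP///4AAAAAAAAAAAP///4AAAAAAAAAAAP///4AAAAAAAAAAAP///8AAAAAAAAAAAP///8AAA="/>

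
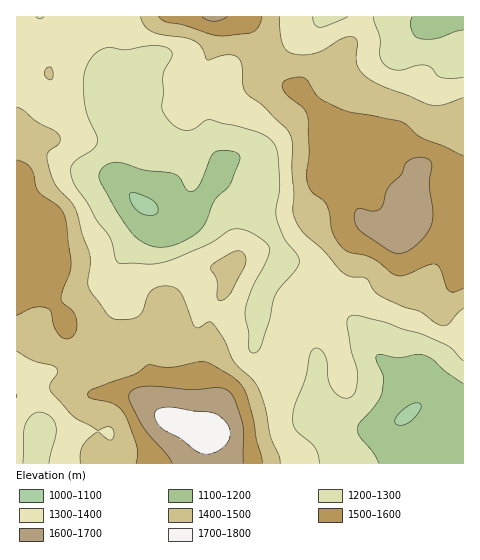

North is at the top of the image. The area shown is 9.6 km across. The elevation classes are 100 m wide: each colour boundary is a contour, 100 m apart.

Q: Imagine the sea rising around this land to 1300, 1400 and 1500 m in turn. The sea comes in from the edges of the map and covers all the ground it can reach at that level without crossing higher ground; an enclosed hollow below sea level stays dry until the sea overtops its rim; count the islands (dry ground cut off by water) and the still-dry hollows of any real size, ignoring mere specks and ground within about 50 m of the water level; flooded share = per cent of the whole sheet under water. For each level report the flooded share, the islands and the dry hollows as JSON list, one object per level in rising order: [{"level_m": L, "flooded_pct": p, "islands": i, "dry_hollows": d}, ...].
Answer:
[{"level_m": 1300, "flooded_pct": 13, "islands": 0, "dry_hollows": 1}, {"level_m": 1400, "flooded_pct": 57, "islands": 0, "dry_hollows": 0}, {"level_m": 1500, "flooded_pct": 79, "islands": 0, "dry_hollows": 0}]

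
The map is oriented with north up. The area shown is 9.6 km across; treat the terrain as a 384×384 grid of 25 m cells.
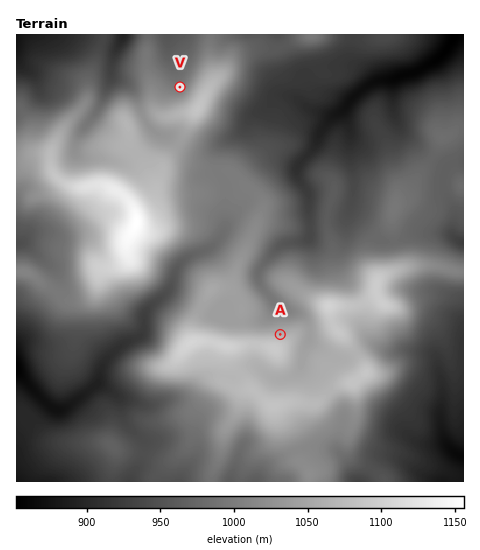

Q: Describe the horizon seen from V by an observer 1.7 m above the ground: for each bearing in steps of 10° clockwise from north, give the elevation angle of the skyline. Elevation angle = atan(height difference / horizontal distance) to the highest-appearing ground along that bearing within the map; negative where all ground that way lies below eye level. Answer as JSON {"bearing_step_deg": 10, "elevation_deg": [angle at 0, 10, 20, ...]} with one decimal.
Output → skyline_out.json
{"bearing_step_deg": 10, "elevation_deg": [-2.2, -1.9, -1.1, -0.3, 0.9, 2.6, 4.3, 5.9, 7.2, 8.3, 9.1, 9.7, 9.9, 9.9, 9.7, 9.3, 8.8, 8.2, 7.7, 6.9, 6.0, 5.0, 4.2, 3.6, 2.9, 2.2, 1.7, 1.3, 0.9, 0.4, -0.1, -0.3, -0.4, -1.1, -2.0, -2.3]}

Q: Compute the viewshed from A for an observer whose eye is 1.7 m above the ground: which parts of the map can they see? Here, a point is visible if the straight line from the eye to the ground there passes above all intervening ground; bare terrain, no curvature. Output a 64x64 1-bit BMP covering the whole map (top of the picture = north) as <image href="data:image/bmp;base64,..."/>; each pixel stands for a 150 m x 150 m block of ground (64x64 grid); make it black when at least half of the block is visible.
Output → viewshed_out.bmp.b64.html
<image width="64" height="64" href="data:image/bmp;base64,Qk0+AgAAAAAAAD4AAAAoAAAAQAAAAEAAAAABAAEAAAAAAAACAAATCwAAEwsAAAIAAAAAAAAA////AAAAAAAAAAAAAAAAAAAAAAAAAAAAAAAAAAAAAAAAAAAAAAAAAAAAAAAAAAAAAAAAAAAAAAAAAAAAAAAAAAAAAAAAAAAAAAAAAAAAAAAAAAAAAAAAAAAAAAAAAAAAAAAAAAAAAAAAAAAAAAAAAAAAAAAAAAAAAAAAAAAAAAAAAAAAAAAAAAAAAAAAAAAAAAAAAAAAAAAAAAAAAAAAAAAAAAEAAAAAAAAAP/wMAAAAAAB//xwAAAAAAH//uAAAAAAAf//4AAAAAAA///gAAAAAAD//8AAAABgAH//AAAAAHgAP/4AAAAAPwAf+AAAAAA/gAeAAAAAAAfAB4AAAAAAA8ADgAAAAAAD4AOAAAAAAAPwAcAAAAAAA/gBwAAAAAAB/ADAAAAAAAH+AOAAAAAAAf4A4AAAAAAB3gBwAAAAAAGfAHAAAAAAAZ/AAAAAAAAAP/+AAAAAAAA//wAAAAAAAB/+AAAAAAAAH/wAAAAAAAAfwAAAAAAAAA+AAAAAAAAAB4AAAAAAAAAHgAAAAAAAAAfAAAAAAAAAD+AAAAAAAAA/8AAAAAAAAAfwAAAAAAAAAPgAAAAAAAAAfAAAAAAAAAB+AAAAAAAAAD4IAAAAAAAAHx4AAAAAAAAPv4AAAAAAAAf/8AAAAAAAA///gAAAAAAD///8AAAAAADP//4AAAAAAAf//wA=="/>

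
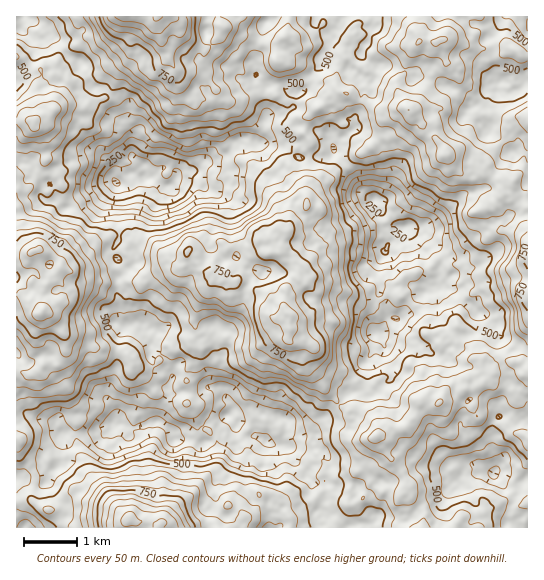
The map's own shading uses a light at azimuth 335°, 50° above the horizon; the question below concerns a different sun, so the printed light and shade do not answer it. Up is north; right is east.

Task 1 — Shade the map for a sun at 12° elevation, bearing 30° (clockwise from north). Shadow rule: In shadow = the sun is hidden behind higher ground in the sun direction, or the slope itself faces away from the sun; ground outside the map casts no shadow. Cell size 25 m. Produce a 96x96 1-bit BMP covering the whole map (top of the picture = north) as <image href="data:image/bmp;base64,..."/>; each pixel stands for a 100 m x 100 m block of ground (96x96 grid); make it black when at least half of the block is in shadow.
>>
<image width="96" height="96" href="data:image/bmp;base64,Qk2+BAAAAAAAAD4AAAAoAAAAYAAAAGAAAAABAAEAAAAAAIAEAAATCwAAEwsAAAIAAAAAAAAA////AAAAAAD/H7QAAAEAAAgAAAD+HwAAAAAAABwAAAD+AwAAAAAADj4AAAD4AwAAAAAADD8AAAFgCAAAAAAAAD4AAAAAAAAAAAAAAB4AAAAAAAAAAAAAABAAAAAAAAAAAAAAAAAAAAAAAAAAAAAAF8gAABAAAAAAAAAAB44AAHwAAAAAAAAABg4AAP+AAAAAAAAAH+4AAP+AAAAAAAAAP/wA9/+AAAAAAAAAP/gB//8AAAAAAM/wf/gB+H8AAAAAA//4f/AB+H8AAAAOH//8YOCHwD4AQAAPB//+AADHAHAAYAAfj///AAAHBmAHYPA/3///AAAHBgAPgPn/n///+AAGEAB/wPn/D///8AAHCBB/wP/+D///8AACAAj/wP/gD///4ABAAAD/4P5AD///4AAAAND4wf+AD///wAAAAMD8B/+BH///gAAAAAfMB/wAH///AAAAAAcAh/wEH//+AAAAAAYBh7gGH//8AAAAAACAB7gPn///gAAAAADggBAP4//zgAAAAAD/gAAP4///gAAAAAD/gAAJg//+AAAAAD7/gAABD//gAAAYAH//gADeP/+AAAAYAH//AAH/v/8AAAAAAH/8AAP///4AACAAAP/4AAP///8AADAAAP/4AA////wAADMAAf/AAA////gAAAcAA//AAM///5AAAAMAA/+AAY///wAAAAIABf8AAAf/9gAAAAAAAf4AAAZ/5AACAAAAAfwAAAZ/gAAAAAAAAPgAAAB8QAAAAAAAAP6AAAB4YAeAAAAAIP/AAABwAA/gAAAAIAPAAAHAAA/AAAABzgNgAAHAAA/AAAQB/4MAAAAAAAQAAA+B//wAAAAAAAAAAA/7//4AAAAAAAAAAA////4AAAAAAAAAAA//+DwAAAAAAAAAAA///gAAAAAAAAAAAA///gAAAAAAAAAAAB///wAAAAAAAAAAAD///0AAAAAAAAAAAH//wAAAAAAAAAAAAP//4AAAAAAAAAwAAf//8AAEAH/+AAwAA///+AAAAP//ACAAA////AAAAf//gDAAA////gAAAf//wAAAA///4AAAAf//4AAAA///gAAAAf//+GAAA///gADAAf///EAAA///gADwAf///AAAA7/9AAD4A////gAAAC/4AAD+B////wGAAA/4AAX4B/////+8AAf8AAf8B//////8CAf4AAPgDP////zgPHfgAAPAAf////ABcP/gAAMAAf///+AB8HPAAAAAAf//4sOAweOAAAAAA///jwPAA+OAAAAAB///AAPABgAAAAAAH//8AAGABgAAAAAAP//+AAAAAAAAAAAAP//+AAfmAAAAYAAAP//8AAfwAAAA4BAAP//4AAf4AAABwDwAP//wAAf4AAAAgH6AP//4AAOAAB/MAH+AP//AAAMAAB/+AD4AP//gAAIAAB/2ABwAP//wAAIAAA/kAAAAP//gAAAAAAAAAAAB///iAAAAAAAAAAAD///AAAAAAAAAAAAD///ADAAAAAAAAAAP7//ACAAAAAAAAAAf7/4AAAAAAAAAAAA="/>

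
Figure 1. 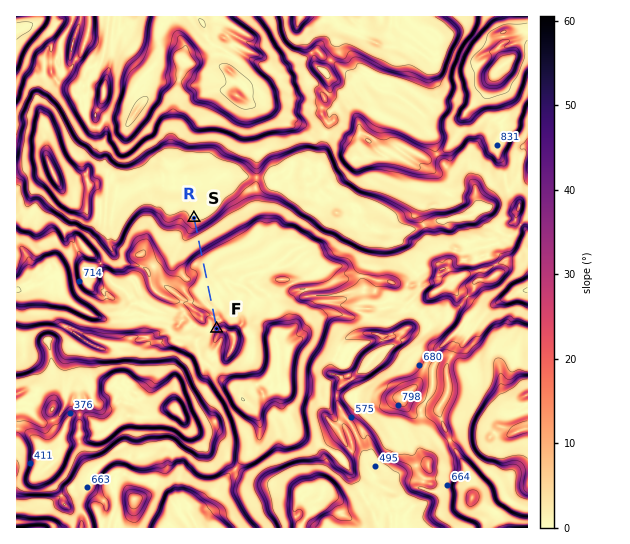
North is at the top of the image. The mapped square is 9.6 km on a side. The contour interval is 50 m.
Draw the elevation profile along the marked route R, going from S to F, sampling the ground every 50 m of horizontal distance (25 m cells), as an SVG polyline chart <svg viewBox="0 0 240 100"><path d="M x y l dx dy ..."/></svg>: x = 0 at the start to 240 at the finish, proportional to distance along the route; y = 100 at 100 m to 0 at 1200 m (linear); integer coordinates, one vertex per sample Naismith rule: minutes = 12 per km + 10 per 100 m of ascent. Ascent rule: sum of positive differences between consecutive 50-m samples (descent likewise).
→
<svg viewBox="0 0 240 100"><path d="M0 64l6 0 5-1 6-2 6-2 5-4 6-4 6-1 5-1 6 0 6 0 5-1 6-2 6-5 5-4 6-2 6-1 5 0 6 0 6 0 5 0 6 0 6 0 5 0 6 0 6 0 5 0 6 0 6 0 5 0 6 0 6 0 5 0 6 0 6 0 5 0 6 1 6 0 5 1 6 0 6-1 5 1 6 1 2 1"/></svg>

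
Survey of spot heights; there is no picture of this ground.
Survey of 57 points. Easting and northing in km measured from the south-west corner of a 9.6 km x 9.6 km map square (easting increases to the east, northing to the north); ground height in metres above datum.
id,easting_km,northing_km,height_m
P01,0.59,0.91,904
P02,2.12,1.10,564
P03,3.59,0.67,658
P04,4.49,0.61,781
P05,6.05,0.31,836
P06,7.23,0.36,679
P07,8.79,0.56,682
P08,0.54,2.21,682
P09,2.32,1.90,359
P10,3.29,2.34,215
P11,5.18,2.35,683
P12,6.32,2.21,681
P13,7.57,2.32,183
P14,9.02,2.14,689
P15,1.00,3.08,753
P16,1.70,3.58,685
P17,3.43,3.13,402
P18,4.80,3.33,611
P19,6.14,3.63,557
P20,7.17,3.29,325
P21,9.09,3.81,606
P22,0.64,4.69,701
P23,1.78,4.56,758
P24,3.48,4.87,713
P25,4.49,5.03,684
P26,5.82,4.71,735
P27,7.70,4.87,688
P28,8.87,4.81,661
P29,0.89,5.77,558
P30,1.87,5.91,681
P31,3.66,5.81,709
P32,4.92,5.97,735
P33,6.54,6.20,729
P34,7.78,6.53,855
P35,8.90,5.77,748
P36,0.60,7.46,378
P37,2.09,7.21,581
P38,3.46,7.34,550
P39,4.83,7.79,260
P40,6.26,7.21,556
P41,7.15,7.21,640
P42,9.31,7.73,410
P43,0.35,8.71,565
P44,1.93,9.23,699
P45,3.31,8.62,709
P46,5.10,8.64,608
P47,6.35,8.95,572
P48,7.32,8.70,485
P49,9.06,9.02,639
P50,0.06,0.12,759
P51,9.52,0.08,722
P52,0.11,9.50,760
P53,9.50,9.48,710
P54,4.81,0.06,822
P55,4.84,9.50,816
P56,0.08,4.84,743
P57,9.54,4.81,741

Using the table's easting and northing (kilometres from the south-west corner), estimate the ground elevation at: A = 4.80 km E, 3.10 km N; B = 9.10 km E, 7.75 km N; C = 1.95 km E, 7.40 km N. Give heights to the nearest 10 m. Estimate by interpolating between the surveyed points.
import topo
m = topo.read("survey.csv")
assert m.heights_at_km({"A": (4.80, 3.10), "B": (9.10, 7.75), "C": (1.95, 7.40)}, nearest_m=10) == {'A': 600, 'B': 440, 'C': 600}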